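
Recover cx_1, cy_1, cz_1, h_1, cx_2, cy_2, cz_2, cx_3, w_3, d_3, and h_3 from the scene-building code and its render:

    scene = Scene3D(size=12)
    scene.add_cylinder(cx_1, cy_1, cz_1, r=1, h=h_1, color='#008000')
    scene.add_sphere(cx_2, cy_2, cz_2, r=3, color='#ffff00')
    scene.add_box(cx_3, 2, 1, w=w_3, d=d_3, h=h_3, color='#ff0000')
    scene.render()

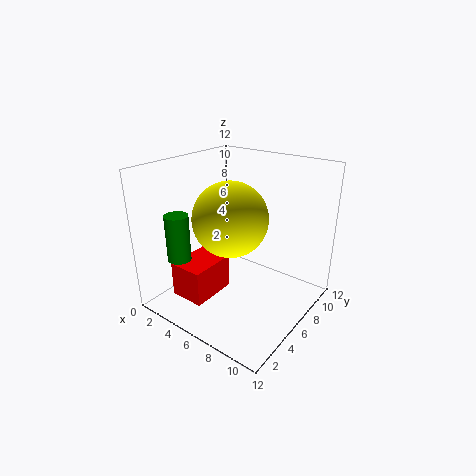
cx_1 = 2
cy_1 = 3
cz_1 = 4
h_1 = 4
cx_2 = 6
cy_2 = 5
cz_2 = 8
cx_3 = 2
w_3 = 3
d_3 = 4
h_3 = 3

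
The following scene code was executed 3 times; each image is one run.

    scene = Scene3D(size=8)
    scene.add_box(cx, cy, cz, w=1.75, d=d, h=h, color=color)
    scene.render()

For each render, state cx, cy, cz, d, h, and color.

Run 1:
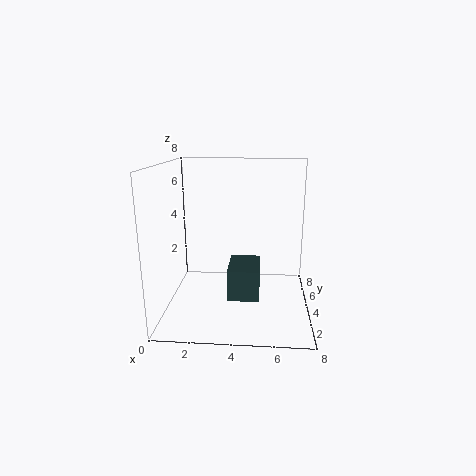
cx = 3.5; cy = 2.75; cz = 0.75; d = 2.5; h = 1.75; color = 'darkslategray'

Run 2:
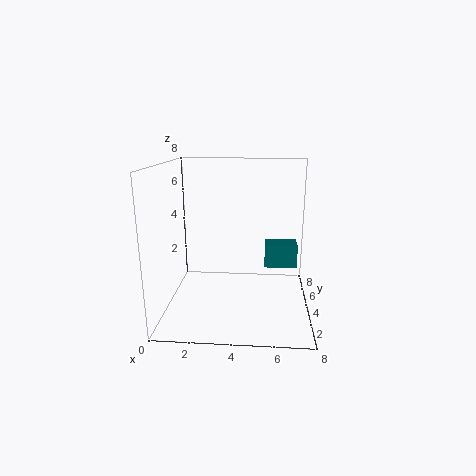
cx = 5.5; cy = 3.5; cz = 2.5; d = 1.25; h = 1.25; color = 'teal'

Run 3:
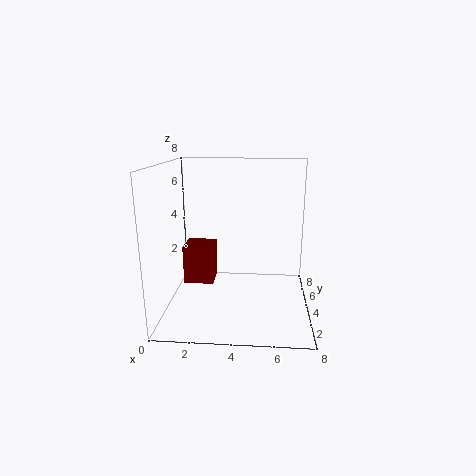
cx = 0.75; cy = 4.25; cz = 1; d = 1.75; h = 2.25; color = 'maroon'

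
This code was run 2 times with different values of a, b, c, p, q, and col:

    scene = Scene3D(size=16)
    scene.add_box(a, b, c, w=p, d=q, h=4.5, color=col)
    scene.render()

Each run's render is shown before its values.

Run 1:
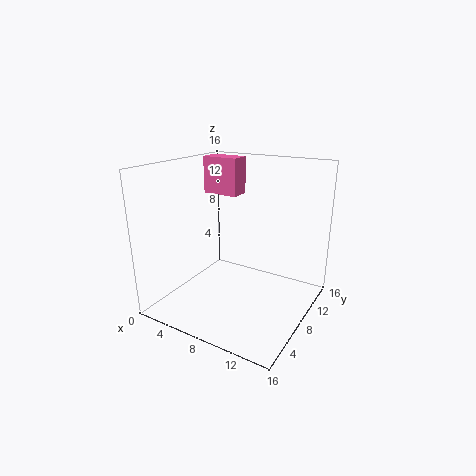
a = 1, b = 11.5, c = 11.5, p = 4.5, q = 2.5, col = 'hotpink'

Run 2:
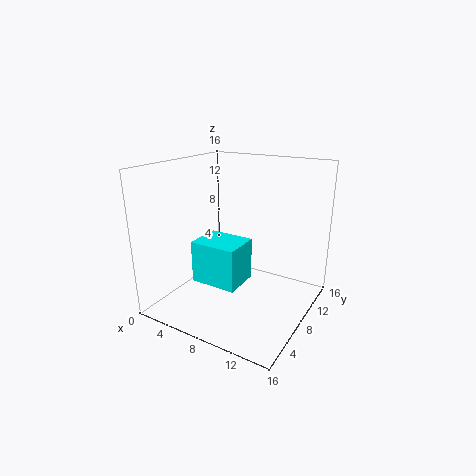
a = 5, b = 3.5, c = 4, p = 5, q = 4, col = 'cyan'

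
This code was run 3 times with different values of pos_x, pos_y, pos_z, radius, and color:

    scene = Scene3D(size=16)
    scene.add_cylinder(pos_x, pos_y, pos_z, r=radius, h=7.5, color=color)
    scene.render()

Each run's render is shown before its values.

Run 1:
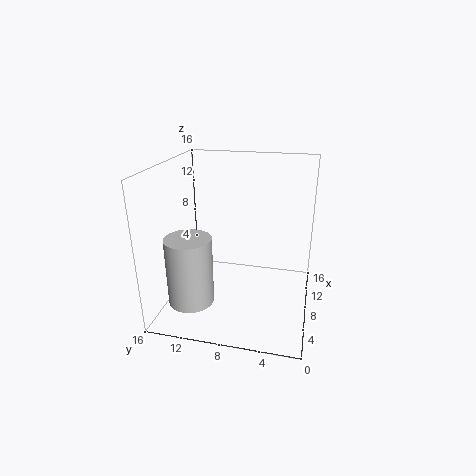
pos_x = 4.5, pos_y = 12.5, pos_z = 1.5, radius = 2.5, color = 'lightgray'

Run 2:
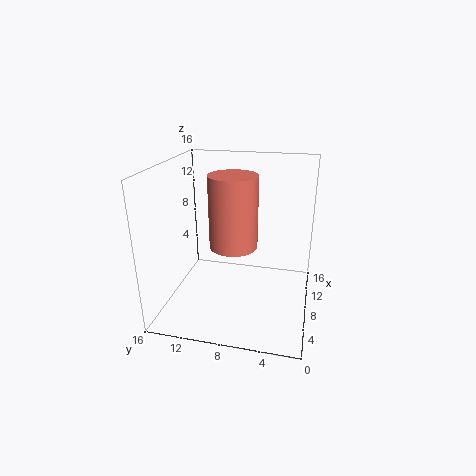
pos_x = 6, pos_y = 8, pos_z = 8, radius = 2.5, color = 'salmon'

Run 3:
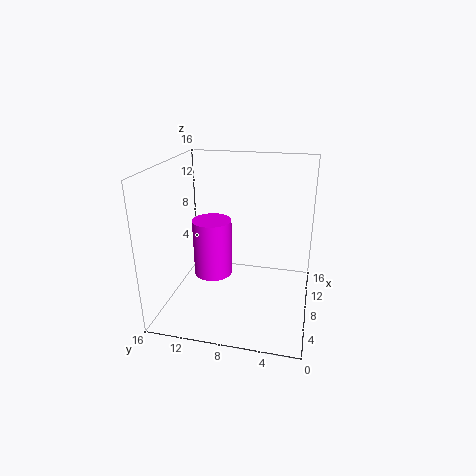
pos_x = 12.5, pos_y = 12.5, pos_z = 0.5, radius = 2.5, color = 'magenta'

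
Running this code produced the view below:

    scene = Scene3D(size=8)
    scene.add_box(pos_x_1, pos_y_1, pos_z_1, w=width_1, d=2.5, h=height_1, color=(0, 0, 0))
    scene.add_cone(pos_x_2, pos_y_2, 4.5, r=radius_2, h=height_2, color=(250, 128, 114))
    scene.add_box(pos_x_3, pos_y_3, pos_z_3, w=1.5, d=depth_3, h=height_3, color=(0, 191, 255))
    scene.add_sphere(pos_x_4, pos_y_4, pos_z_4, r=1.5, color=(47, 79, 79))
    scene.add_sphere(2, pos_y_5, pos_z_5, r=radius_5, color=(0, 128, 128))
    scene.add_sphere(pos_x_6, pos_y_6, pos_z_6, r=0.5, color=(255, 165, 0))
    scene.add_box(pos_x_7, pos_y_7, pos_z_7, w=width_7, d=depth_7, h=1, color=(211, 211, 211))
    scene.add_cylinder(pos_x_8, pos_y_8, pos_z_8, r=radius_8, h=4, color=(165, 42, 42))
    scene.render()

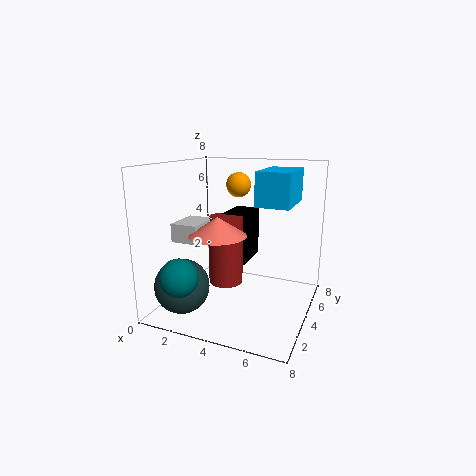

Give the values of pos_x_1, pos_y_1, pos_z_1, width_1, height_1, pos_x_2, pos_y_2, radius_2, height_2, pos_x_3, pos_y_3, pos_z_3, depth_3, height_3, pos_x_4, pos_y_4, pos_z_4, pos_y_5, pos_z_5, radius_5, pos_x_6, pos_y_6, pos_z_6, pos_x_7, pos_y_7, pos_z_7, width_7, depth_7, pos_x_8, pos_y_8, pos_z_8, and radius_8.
pos_x_1 = 2.5; pos_y_1 = 5; pos_z_1 = 2; width_1 = 1.5; height_1 = 3; pos_x_2 = 3.5; pos_y_2 = 2.5; radius_2 = 1.5; height_2 = 1; pos_x_3 = 6; pos_y_3 = 1; pos_z_3 = 6.5; depth_3 = 2.5; height_3 = 1.5; pos_x_4 = 1.5; pos_y_4 = 2; pos_z_4 = 1.5; pos_y_5 = 1; pos_z_5 = 2.5; radius_5 = 1; pos_x_6 = 5.5; pos_y_6 = 0.5; pos_z_6 = 7.5; pos_x_7 = 1; pos_y_7 = 2; pos_z_7 = 4; width_7 = 1.5; depth_7 = 2; pos_x_8 = 3; pos_y_8 = 4.5; pos_z_8 = 1; radius_8 = 1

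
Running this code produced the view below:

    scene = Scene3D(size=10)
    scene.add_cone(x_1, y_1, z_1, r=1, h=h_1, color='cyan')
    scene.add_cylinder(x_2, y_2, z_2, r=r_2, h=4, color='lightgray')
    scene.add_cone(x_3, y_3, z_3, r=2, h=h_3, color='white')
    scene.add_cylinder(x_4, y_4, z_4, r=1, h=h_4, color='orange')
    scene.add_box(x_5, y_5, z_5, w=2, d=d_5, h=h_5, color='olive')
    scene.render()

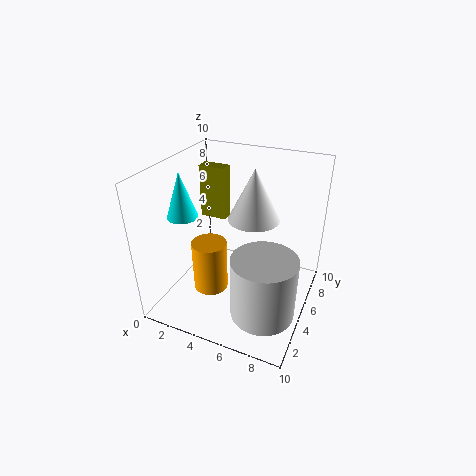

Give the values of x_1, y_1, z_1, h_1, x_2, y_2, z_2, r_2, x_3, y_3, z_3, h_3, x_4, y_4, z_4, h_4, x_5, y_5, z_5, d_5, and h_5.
x_1 = 2, y_1 = 3, z_1 = 7, h_1 = 3, x_2 = 8, y_2 = 2, z_2 = 2, r_2 = 2, x_3 = 5, y_3 = 8, z_3 = 5, h_3 = 4, x_4 = 5, y_4 = 1, z_4 = 4, h_4 = 3, x_5 = 1, y_5 = 7, z_5 = 5, d_5 = 1, h_5 = 4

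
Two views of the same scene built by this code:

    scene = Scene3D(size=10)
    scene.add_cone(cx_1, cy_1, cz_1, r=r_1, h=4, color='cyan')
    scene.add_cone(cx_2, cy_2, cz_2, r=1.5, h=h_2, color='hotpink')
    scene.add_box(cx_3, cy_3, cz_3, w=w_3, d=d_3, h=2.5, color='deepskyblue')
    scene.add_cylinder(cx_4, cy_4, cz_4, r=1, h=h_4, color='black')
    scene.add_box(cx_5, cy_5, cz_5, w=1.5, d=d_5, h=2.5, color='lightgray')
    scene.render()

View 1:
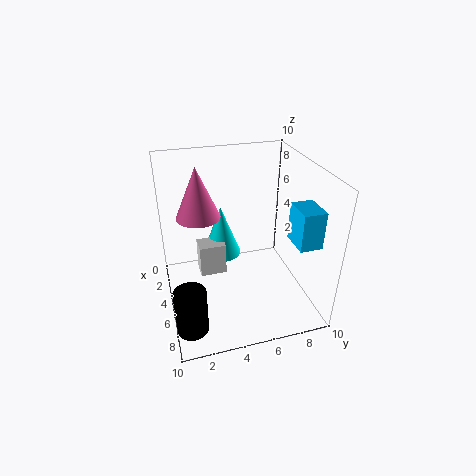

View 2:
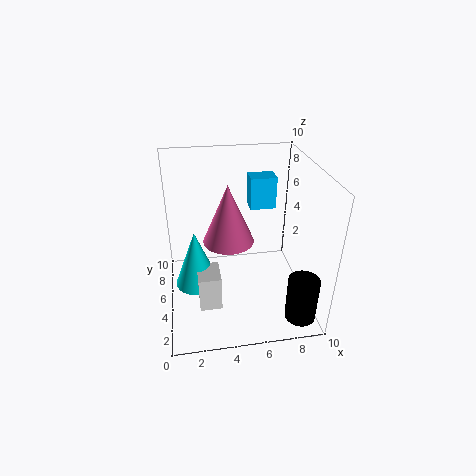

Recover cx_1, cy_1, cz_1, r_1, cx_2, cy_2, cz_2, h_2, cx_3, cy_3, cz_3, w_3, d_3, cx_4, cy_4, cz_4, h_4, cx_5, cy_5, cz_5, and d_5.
cx_1 = 2; cy_1 = 4.5; cz_1 = 2; r_1 = 1.5; cx_2 = 4; cy_2 = 2.5; cz_2 = 6.5; h_2 = 3.5; cx_3 = 6.5; cy_3 = 8; cz_3 = 5.5; w_3 = 2; d_3 = 1.5; cx_4 = 8.5; cy_4 = 1; cz_4 = 1; h_4 = 3; cx_5 = 2; cy_5 = 2.5; cz_5 = 1; d_5 = 2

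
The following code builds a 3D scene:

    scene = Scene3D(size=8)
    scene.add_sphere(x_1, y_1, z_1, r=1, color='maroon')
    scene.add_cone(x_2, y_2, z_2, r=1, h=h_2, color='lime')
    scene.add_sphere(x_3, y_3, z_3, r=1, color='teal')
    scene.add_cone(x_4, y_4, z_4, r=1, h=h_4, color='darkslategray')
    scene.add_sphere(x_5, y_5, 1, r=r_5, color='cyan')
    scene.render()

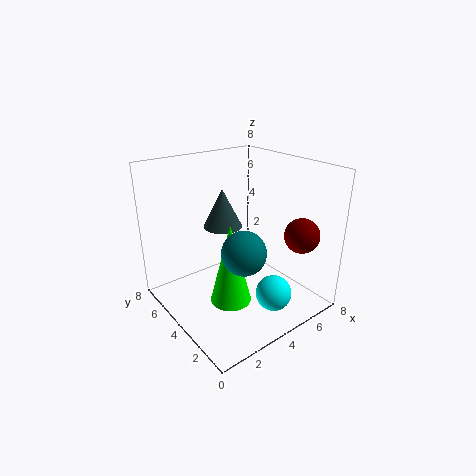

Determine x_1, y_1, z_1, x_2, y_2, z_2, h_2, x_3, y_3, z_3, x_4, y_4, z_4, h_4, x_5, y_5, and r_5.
x_1 = 7
y_1 = 2
z_1 = 4
x_2 = 2
y_2 = 2
z_2 = 2
h_2 = 4
x_3 = 2
y_3 = 1
z_3 = 5
x_4 = 3
y_4 = 4
z_4 = 5
h_4 = 2
x_5 = 5
y_5 = 2
r_5 = 1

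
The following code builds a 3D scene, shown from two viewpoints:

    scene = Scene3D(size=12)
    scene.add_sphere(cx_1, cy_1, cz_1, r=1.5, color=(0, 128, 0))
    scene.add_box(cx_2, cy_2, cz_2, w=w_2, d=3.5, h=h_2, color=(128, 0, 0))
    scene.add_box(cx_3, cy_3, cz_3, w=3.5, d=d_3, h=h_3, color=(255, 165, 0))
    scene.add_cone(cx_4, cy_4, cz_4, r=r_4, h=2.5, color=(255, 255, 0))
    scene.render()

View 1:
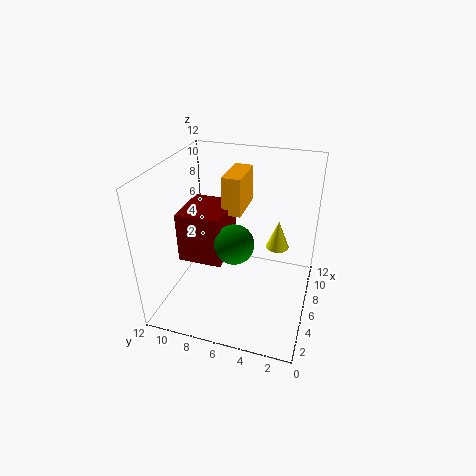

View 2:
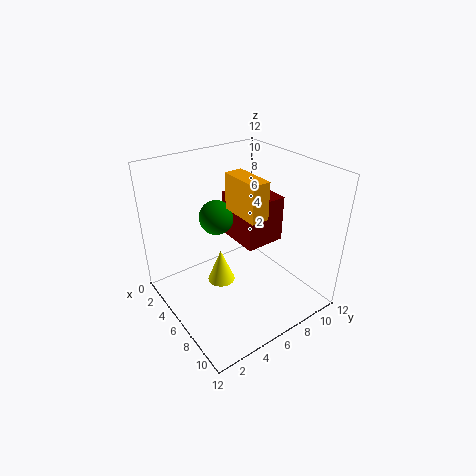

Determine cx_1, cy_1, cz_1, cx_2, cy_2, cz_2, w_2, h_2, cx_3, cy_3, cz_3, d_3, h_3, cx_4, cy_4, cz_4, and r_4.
cx_1 = 3.5, cy_1 = 5.5, cz_1 = 7, cx_2 = 3, cy_2 = 6.5, cz_2 = 5, w_2 = 4, h_2 = 4, cx_3 = 5, cy_3 = 5.5, cz_3 = 8.5, d_3 = 1.5, h_3 = 3, cx_4 = 8, cy_4 = 3, cz_4 = 4.5, r_4 = 1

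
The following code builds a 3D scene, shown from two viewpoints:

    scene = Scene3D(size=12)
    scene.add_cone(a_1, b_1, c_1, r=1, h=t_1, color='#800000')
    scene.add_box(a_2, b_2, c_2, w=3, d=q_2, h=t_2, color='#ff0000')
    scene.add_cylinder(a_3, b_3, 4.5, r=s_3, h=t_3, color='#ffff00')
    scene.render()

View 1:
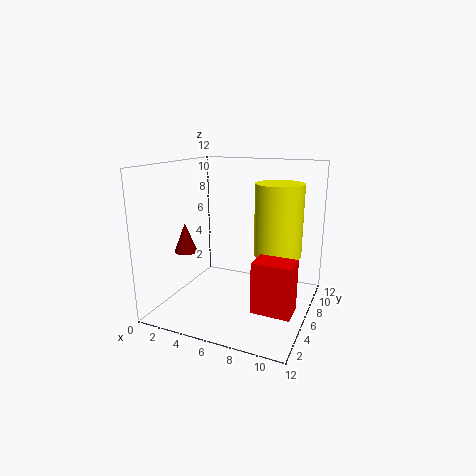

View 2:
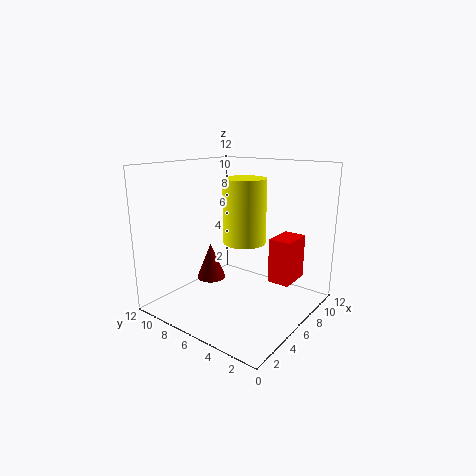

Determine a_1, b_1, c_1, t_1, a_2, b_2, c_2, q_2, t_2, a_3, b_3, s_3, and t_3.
a_1 = 1.5
b_1 = 5
c_1 = 4.5
t_1 = 2.5
a_2 = 8.5
b_2 = 2.5
c_2 = 1.5
q_2 = 2
t_2 = 4
a_3 = 9
b_3 = 7.5
s_3 = 2
t_3 = 6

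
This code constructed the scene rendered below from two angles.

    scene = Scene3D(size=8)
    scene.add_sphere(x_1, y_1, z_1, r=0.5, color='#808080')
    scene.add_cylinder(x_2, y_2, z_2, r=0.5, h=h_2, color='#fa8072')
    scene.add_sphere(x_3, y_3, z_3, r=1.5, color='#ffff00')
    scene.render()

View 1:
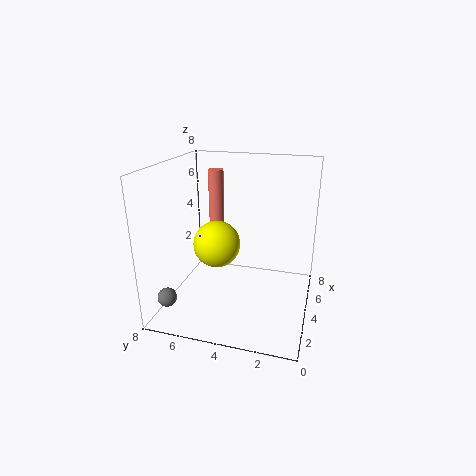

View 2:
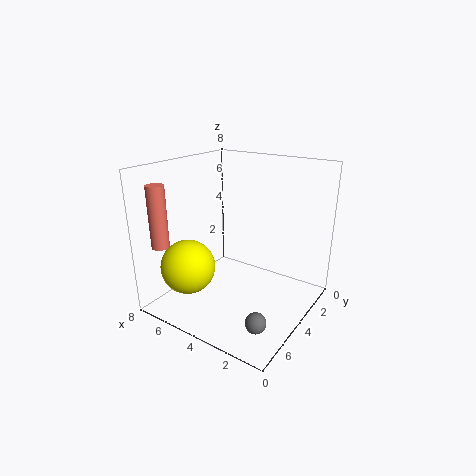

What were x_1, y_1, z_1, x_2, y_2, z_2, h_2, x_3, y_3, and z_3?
x_1 = 1; y_1 = 7; z_1 = 1.5; x_2 = 7.5; y_2 = 6.5; z_2 = 3.5; h_2 = 3.5; x_3 = 6; y_3 = 6; z_3 = 2.5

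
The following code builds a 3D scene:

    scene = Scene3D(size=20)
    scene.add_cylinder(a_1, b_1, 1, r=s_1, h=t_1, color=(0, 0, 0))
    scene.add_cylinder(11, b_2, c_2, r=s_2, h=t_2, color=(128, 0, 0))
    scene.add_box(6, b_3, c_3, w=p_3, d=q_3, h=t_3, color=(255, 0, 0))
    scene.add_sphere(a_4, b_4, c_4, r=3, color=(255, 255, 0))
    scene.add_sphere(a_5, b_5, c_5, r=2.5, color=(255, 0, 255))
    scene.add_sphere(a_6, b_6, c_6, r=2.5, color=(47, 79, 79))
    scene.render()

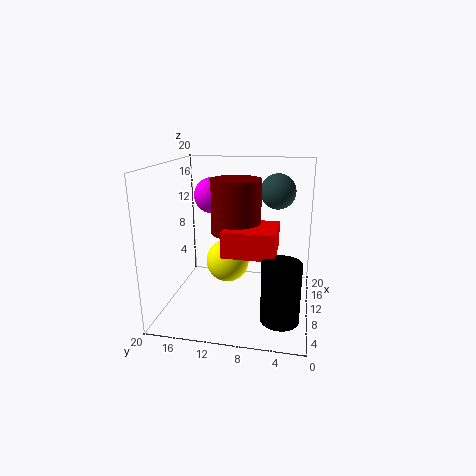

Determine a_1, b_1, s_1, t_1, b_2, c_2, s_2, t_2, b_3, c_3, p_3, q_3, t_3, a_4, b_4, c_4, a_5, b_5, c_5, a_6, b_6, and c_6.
a_1 = 5
b_1 = 3.5
s_1 = 2.5
t_1 = 8
b_2 = 10.5
c_2 = 10.5
s_2 = 3.5
t_2 = 7.5
b_3 = 4.5
c_3 = 8.5
p_3 = 6.5
q_3 = 7
t_3 = 3.5
a_4 = 10
b_4 = 11.5
c_4 = 6.5
a_5 = 11.5
b_5 = 14
c_5 = 15.5
a_6 = 13.5
b_6 = 5
c_6 = 16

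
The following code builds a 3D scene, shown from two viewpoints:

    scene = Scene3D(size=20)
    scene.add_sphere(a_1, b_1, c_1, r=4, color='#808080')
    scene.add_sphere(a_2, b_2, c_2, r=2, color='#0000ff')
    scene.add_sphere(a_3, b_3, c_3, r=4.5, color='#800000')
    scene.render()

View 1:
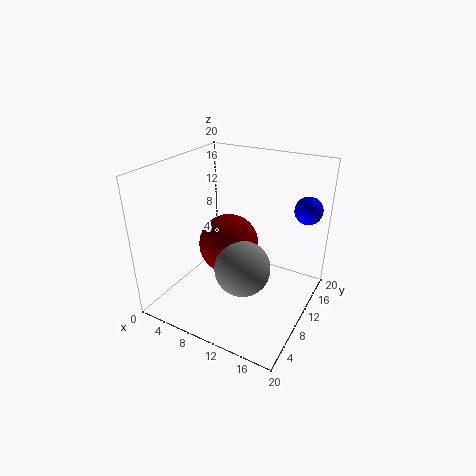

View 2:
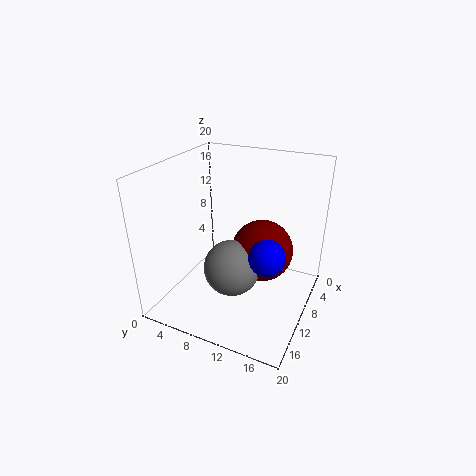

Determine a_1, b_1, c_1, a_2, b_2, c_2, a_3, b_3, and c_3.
a_1 = 11; b_1 = 9.5; c_1 = 5.5; a_2 = 17.5; b_2 = 17; c_2 = 13; a_3 = 7; b_3 = 12.5; c_3 = 7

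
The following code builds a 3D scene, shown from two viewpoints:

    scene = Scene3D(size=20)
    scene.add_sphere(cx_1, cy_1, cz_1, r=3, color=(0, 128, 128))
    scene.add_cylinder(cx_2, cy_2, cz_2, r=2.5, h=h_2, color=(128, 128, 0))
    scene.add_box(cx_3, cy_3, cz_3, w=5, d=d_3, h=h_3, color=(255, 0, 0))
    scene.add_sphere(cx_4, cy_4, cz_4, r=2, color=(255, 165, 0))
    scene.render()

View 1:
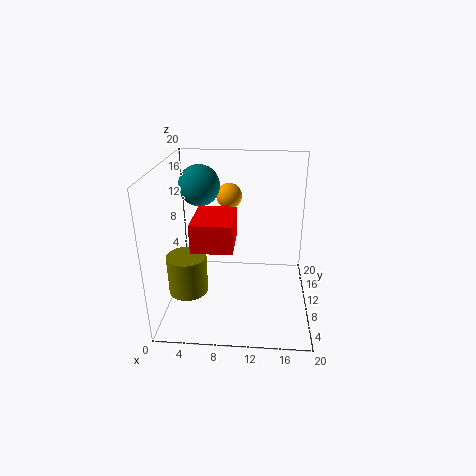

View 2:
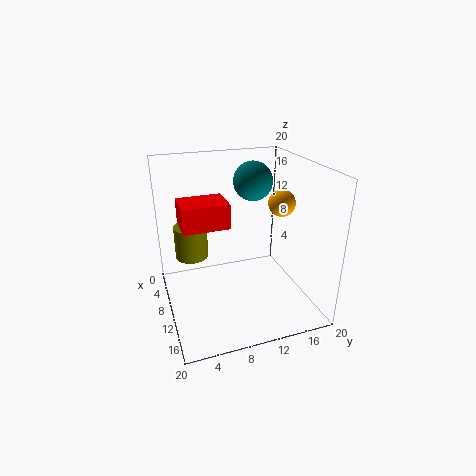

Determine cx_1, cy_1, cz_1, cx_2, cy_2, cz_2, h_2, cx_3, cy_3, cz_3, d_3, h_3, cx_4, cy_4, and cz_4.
cx_1 = 4, cy_1 = 14.5, cz_1 = 16, cx_2 = 4, cy_2 = 4.5, cz_2 = 5, h_2 = 5, cx_3 = 5, cy_3 = 2.5, cz_3 = 11.5, d_3 = 6.5, h_3 = 3.5, cx_4 = 8, cy_4 = 17.5, cz_4 = 13.5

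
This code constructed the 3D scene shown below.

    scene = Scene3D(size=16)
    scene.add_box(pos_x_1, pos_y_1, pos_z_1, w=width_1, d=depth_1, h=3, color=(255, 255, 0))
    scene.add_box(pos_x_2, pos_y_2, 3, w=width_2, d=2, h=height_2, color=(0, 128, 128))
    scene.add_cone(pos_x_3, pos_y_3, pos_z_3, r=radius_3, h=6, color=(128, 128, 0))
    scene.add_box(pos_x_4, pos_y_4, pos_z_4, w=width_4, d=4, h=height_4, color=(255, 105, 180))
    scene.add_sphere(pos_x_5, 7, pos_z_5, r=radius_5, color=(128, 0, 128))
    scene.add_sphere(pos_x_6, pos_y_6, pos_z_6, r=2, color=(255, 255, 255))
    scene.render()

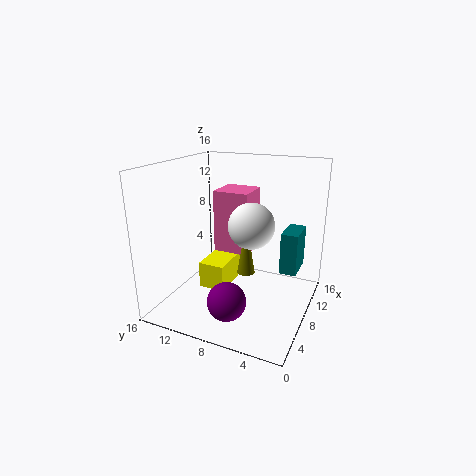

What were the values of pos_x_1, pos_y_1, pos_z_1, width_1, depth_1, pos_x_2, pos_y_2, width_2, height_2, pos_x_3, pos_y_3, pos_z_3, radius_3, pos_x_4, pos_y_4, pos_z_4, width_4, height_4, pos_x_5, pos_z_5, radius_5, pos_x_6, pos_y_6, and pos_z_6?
pos_x_1 = 6, pos_y_1 = 9, pos_z_1 = 2, width_1 = 5, depth_1 = 3, pos_x_2 = 11, pos_y_2 = 2, width_2 = 4, height_2 = 5, pos_x_3 = 8, pos_y_3 = 7, pos_z_3 = 4, radius_3 = 1, pos_x_4 = 8, pos_y_4 = 7, pos_z_4 = 6, width_4 = 4, height_4 = 7, pos_x_5 = 3, pos_z_5 = 3, radius_5 = 2, pos_x_6 = 2, pos_y_6 = 4, pos_z_6 = 12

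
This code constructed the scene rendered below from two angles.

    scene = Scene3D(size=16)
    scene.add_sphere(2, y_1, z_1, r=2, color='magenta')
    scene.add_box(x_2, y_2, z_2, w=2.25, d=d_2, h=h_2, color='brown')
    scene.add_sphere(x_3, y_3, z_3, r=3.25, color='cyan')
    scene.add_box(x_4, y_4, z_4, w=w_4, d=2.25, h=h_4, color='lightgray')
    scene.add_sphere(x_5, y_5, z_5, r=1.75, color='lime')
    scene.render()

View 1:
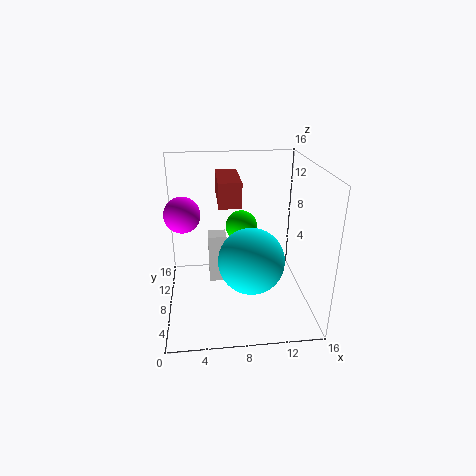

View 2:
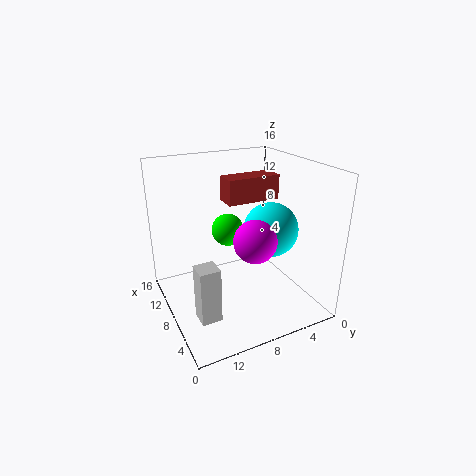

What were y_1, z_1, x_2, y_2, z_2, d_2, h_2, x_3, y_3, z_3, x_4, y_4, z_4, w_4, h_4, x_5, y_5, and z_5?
y_1 = 9.25, z_1 = 10.5, x_2 = 5.75, y_2 = 4.5, z_2 = 12.75, d_2 = 5.5, h_2 = 2.5, x_3 = 8.75, y_3 = 3.25, z_3 = 7.75, x_4 = 4.75, y_4 = 11.5, z_4 = 0.25, w_4 = 2.25, h_4 = 6.25, x_5 = 8.5, y_5 = 9, z_5 = 9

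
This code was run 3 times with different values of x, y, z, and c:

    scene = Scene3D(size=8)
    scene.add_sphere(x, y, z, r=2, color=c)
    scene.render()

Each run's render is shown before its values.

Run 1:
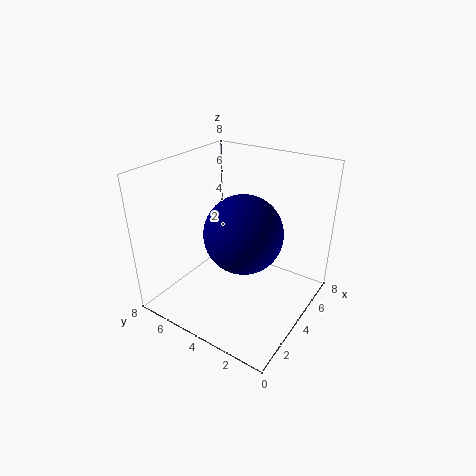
x = 3
y = 3
z = 5
c = 'navy'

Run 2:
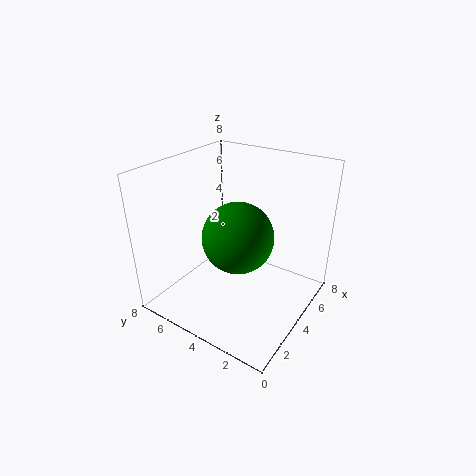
x = 4
y = 4
z = 4
c = 'green'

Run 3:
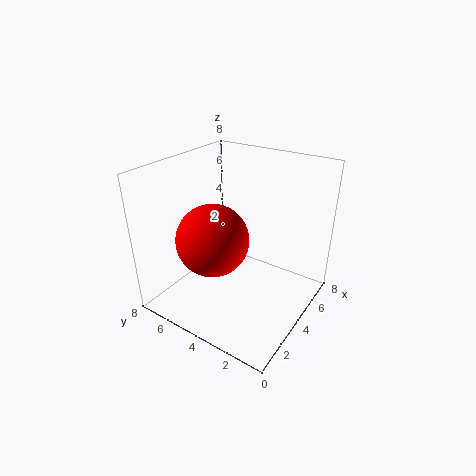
x = 3
y = 5
z = 4
c = 'red'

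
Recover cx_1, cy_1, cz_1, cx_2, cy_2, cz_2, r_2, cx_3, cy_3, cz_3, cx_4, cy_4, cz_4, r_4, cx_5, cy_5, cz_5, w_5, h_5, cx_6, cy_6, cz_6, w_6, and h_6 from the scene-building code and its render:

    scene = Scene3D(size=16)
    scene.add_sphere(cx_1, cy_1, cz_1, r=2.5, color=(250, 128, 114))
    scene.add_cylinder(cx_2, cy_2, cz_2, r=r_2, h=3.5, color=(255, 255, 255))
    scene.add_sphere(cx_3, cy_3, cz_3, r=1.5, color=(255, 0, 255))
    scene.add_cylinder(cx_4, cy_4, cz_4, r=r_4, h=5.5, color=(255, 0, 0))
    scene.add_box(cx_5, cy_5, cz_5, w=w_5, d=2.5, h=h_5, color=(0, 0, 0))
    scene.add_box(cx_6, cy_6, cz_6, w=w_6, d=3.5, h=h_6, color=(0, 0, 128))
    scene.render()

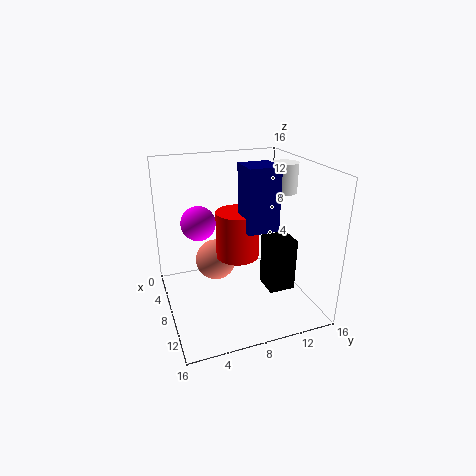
cx_1 = 4, cy_1 = 6.5, cz_1 = 3.5, cx_2 = 6, cy_2 = 14.5, cz_2 = 12, r_2 = 1.5, cx_3 = 13, cy_3 = 2.5, cz_3 = 12.5, cx_4 = 6.5, cy_4 = 8.5, cz_4 = 5, r_4 = 2.5, cx_5 = 13, cy_5 = 8.5, cz_5 = 5.5, w_5 = 2.5, h_5 = 5, cx_6 = 6.5, cy_6 = 8.5, cz_6 = 9, w_6 = 3.5, h_6 = 7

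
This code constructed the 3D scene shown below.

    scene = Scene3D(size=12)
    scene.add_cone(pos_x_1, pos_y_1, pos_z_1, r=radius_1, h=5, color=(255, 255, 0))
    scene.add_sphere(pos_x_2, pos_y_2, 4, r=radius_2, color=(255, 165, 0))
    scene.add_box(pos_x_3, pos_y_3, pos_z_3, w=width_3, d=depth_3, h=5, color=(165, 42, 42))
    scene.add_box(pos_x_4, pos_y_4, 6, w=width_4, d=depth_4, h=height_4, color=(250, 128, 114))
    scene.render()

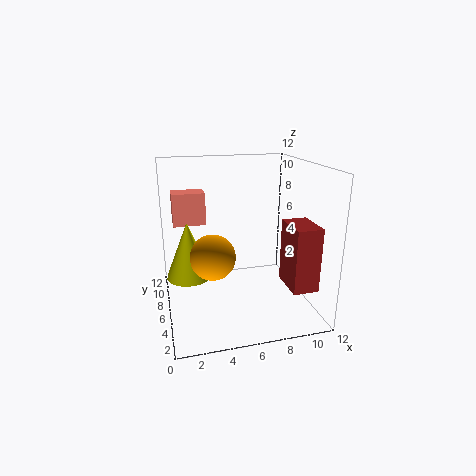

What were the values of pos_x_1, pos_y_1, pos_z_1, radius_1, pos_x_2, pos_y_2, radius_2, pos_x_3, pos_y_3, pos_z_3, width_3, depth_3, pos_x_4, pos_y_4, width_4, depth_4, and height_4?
pos_x_1 = 2; pos_y_1 = 8; pos_z_1 = 2; radius_1 = 2; pos_x_2 = 4; pos_y_2 = 7; radius_2 = 2; pos_x_3 = 9; pos_y_3 = 1; pos_z_3 = 3; width_3 = 2; depth_3 = 3; pos_x_4 = 1; pos_y_4 = 10; width_4 = 3; depth_4 = 2; height_4 = 3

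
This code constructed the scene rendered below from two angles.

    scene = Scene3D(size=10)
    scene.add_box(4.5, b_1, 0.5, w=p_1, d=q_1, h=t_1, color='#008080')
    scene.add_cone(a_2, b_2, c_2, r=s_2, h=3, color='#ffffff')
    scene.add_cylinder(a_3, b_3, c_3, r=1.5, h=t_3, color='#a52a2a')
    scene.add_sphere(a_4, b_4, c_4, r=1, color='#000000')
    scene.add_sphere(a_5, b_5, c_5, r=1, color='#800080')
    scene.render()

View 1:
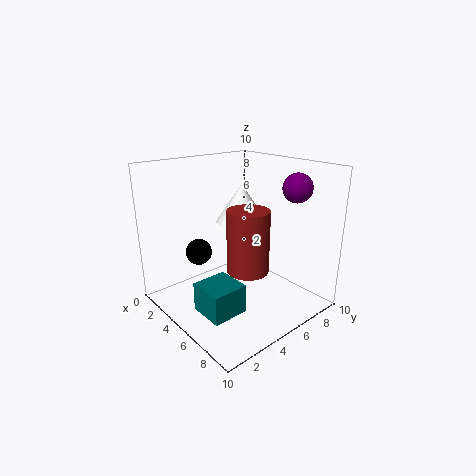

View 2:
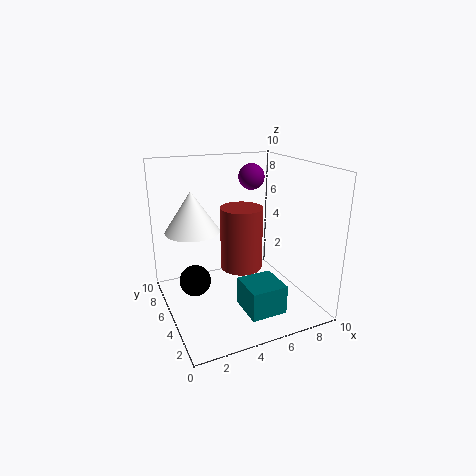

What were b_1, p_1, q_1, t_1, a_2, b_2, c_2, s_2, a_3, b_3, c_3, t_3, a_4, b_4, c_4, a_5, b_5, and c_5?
b_1 = 1.5, p_1 = 2.5, q_1 = 2.5, t_1 = 2, a_2 = 2.5, b_2 = 7.5, c_2 = 5, s_2 = 2, a_3 = 5.5, b_3 = 5.5, c_3 = 2.5, t_3 = 4.5, a_4 = 1.5, b_4 = 4, c_4 = 3, a_5 = 7.5, b_5 = 8, c_5 = 8.5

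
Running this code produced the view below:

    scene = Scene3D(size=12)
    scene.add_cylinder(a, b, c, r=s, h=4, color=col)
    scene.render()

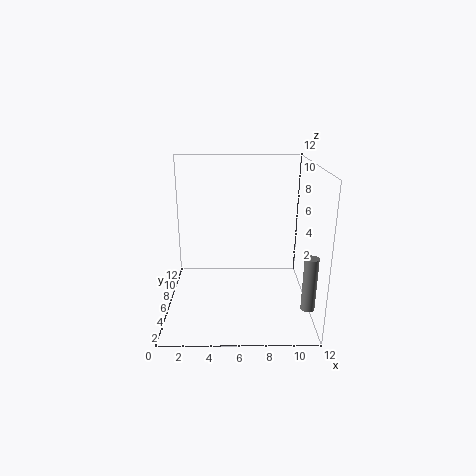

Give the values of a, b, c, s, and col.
a = 11; b = 1; c = 2.5; s = 0.5; col = 'gray'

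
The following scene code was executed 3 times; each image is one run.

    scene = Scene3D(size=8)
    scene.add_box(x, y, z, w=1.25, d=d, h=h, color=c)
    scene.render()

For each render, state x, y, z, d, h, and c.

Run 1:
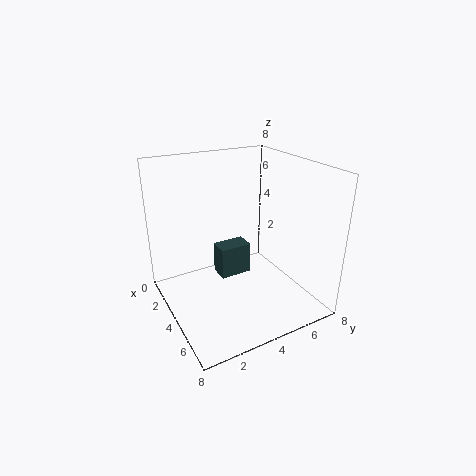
x = 1.25, y = 3.75, z = 0.5, d = 2, h = 2, c = 'darkslategray'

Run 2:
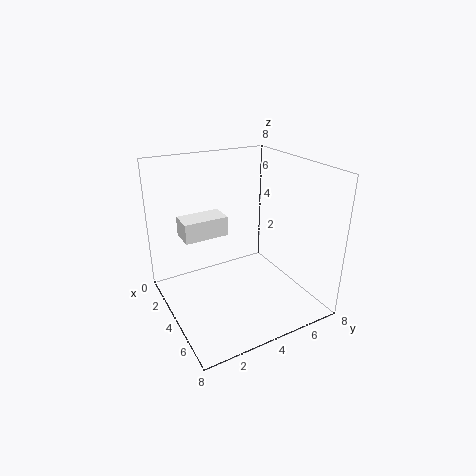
x = 3.5, y = 0.75, z = 4.75, d = 2.25, h = 1, c = 'white'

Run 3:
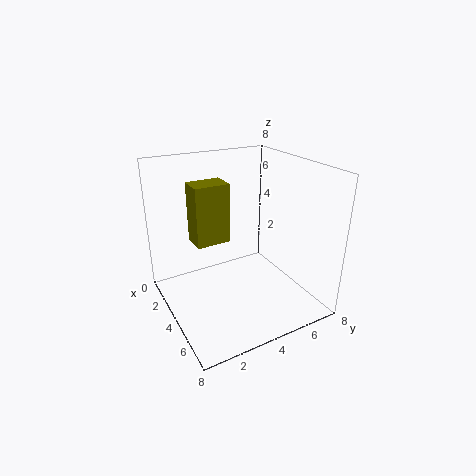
x = 3.75, y = 1.25, z = 4.5, d = 1.75, h = 3, c = 'olive'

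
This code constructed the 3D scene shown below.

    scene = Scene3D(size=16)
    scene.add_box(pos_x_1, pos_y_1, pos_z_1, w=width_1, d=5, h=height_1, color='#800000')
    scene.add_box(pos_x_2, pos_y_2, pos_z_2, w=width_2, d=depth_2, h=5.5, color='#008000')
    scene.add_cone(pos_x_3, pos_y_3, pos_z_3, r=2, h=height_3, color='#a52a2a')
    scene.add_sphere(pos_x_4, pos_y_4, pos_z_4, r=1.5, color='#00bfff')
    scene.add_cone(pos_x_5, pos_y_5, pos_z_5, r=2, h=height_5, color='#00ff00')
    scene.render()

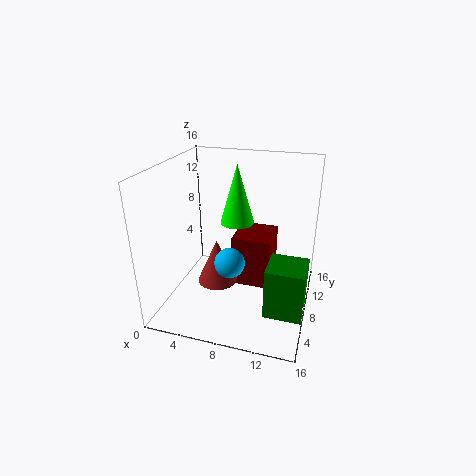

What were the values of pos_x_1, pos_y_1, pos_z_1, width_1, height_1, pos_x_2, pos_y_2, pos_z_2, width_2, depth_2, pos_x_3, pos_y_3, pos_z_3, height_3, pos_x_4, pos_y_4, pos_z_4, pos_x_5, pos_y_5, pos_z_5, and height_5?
pos_x_1 = 7; pos_y_1 = 8.5; pos_z_1 = 1.5; width_1 = 4.5; height_1 = 6; pos_x_2 = 12; pos_y_2 = 3.5; pos_z_2 = 1.5; width_2 = 4; depth_2 = 4; pos_x_3 = 7; pos_y_3 = 4; pos_z_3 = 5; height_3 = 4.5; pos_x_4 = 8.5; pos_y_4 = 3.5; pos_z_4 = 7.5; pos_x_5 = 7; pos_y_5 = 11; pos_z_5 = 8.5; height_5 = 7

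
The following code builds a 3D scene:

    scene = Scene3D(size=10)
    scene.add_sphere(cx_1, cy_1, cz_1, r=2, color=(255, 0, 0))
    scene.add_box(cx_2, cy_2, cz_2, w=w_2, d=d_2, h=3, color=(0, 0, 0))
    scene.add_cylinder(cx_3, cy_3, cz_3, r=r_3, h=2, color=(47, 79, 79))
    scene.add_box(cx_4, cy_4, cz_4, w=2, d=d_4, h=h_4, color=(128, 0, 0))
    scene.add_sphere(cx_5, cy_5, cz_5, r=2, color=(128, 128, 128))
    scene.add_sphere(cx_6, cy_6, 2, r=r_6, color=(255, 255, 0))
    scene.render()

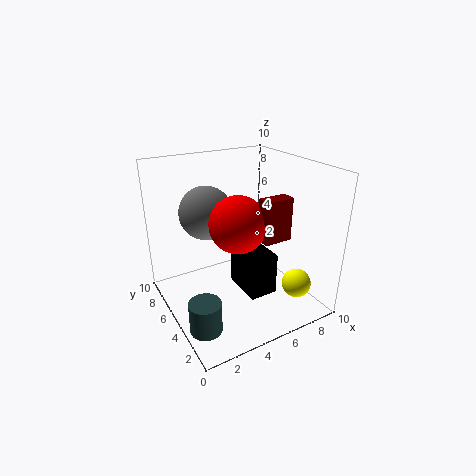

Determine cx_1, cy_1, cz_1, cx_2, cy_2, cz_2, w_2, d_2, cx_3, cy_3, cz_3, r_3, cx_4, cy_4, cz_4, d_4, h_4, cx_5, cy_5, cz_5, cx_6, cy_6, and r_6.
cx_1 = 5
cy_1 = 5
cz_1 = 6
cx_2 = 5
cy_2 = 3
cz_2 = 1
w_2 = 2
d_2 = 3
cx_3 = 1
cy_3 = 2
cz_3 = 1
r_3 = 1
cx_4 = 6
cy_4 = 3
cz_4 = 5
d_4 = 1
h_4 = 3
cx_5 = 4
cy_5 = 8
cz_5 = 6
cx_6 = 8
cy_6 = 2
r_6 = 1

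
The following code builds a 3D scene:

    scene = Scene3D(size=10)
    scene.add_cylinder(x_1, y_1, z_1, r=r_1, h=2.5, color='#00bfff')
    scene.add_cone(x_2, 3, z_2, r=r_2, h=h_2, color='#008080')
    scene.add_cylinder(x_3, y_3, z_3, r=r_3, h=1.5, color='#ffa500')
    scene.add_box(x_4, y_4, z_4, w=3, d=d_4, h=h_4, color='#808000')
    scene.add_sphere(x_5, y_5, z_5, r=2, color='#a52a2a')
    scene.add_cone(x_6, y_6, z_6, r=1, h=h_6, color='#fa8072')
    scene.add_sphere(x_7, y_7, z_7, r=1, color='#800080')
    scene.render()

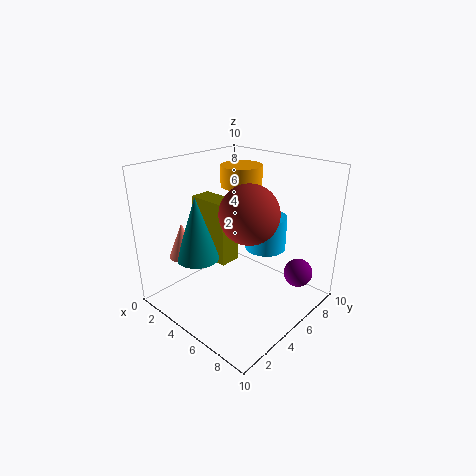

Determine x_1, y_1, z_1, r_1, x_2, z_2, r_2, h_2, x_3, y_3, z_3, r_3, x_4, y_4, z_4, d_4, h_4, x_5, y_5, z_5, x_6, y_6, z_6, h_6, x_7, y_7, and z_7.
x_1 = 5.5
y_1 = 7.5
z_1 = 3.5
r_1 = 1.5
x_2 = 3
z_2 = 3.5
r_2 = 1.5
h_2 = 4.5
x_3 = 3.5
y_3 = 7
z_3 = 8
r_3 = 1.5
x_4 = 1.5
y_4 = 4
z_4 = 3
d_4 = 1.5
h_4 = 4.5
x_5 = 6
y_5 = 5
z_5 = 7
x_6 = 2
y_6 = 2.5
z_6 = 3.5
h_6 = 2.5
x_7 = 8.5
y_7 = 7.5
z_7 = 2.5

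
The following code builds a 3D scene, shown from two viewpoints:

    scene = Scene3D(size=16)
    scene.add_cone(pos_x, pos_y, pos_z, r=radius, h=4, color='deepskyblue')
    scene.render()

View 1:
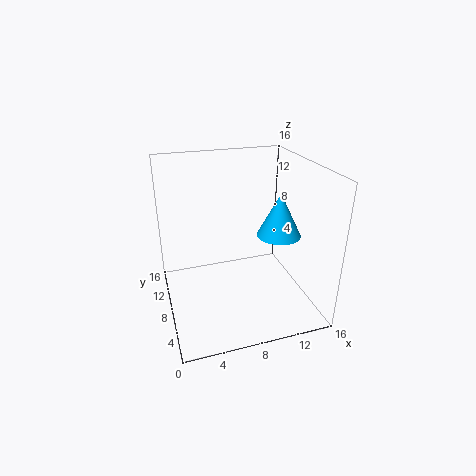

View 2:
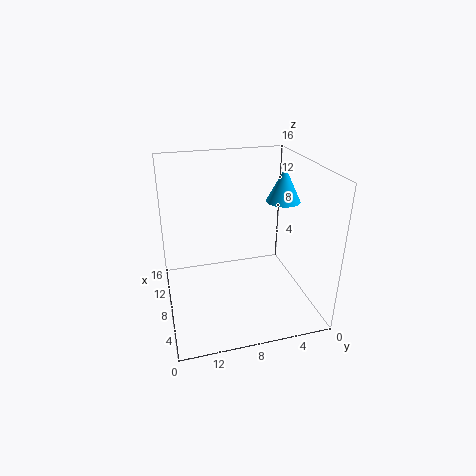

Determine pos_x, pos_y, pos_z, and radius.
pos_x = 10; pos_y = 2; pos_z = 11; radius = 2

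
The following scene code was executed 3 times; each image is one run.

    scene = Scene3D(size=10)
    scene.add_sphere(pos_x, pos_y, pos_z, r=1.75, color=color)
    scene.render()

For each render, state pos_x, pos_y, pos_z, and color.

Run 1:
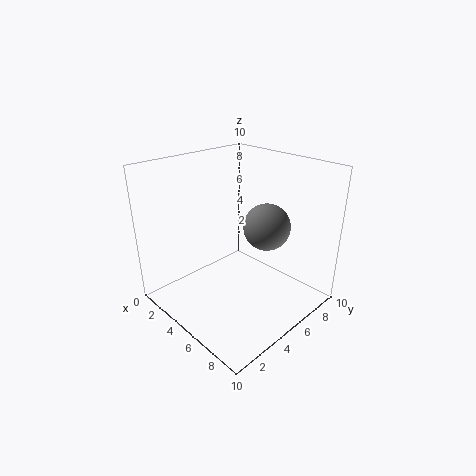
pos_x = 5.25
pos_y = 7.75
pos_z = 5
color = 'gray'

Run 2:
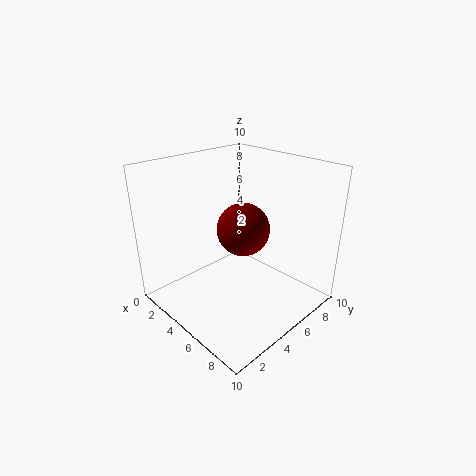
pos_x = 5.75
pos_y = 4.75
pos_z = 6
color = 'maroon'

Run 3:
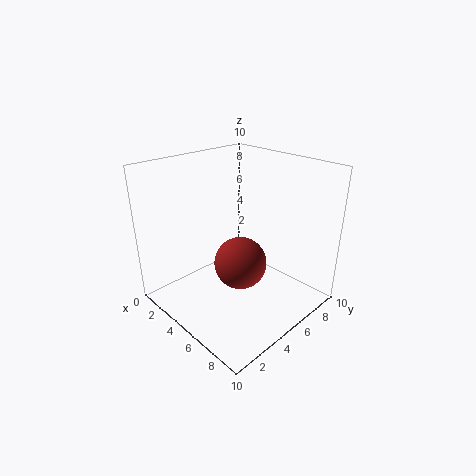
pos_x = 6
pos_y = 4.25
pos_z = 3.75
color = 'brown'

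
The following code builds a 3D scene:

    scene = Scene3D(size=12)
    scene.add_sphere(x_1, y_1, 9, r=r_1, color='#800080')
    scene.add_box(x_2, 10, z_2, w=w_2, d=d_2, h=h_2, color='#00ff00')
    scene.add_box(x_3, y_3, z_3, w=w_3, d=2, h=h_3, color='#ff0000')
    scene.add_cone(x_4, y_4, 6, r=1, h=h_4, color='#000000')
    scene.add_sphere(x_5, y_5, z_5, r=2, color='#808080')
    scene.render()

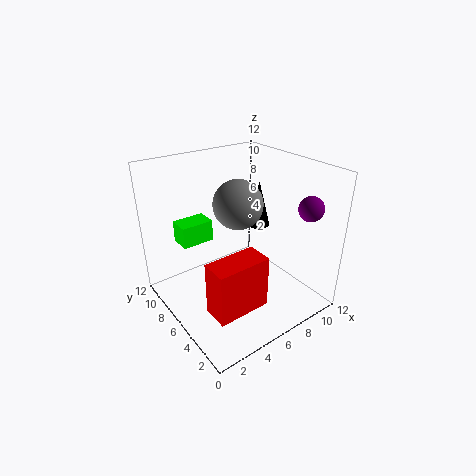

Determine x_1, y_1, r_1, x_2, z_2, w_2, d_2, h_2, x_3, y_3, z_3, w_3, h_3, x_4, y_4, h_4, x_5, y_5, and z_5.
x_1 = 10, y_1 = 2, r_1 = 1, x_2 = 3, z_2 = 4, w_2 = 3, d_2 = 2, h_2 = 2, x_3 = 1, y_3 = 1, z_3 = 3, w_3 = 4, h_3 = 4, x_4 = 9, y_4 = 7, h_4 = 4, x_5 = 6, y_5 = 6, z_5 = 9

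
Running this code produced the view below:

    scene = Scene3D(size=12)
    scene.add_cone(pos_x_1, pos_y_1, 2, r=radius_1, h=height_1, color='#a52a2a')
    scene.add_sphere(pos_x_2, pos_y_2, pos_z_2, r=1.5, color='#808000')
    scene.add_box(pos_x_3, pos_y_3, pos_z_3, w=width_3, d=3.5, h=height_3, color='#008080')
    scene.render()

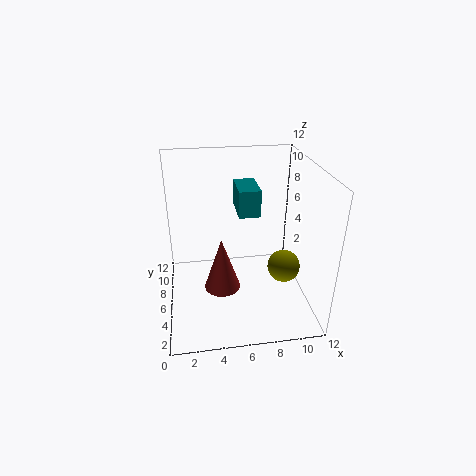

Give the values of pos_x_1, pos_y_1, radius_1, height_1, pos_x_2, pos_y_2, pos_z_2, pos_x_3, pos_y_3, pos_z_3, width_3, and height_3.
pos_x_1 = 4.5
pos_y_1 = 5
radius_1 = 1.5
height_1 = 4.5
pos_x_2 = 10.5
pos_y_2 = 7
pos_z_2 = 2
pos_x_3 = 6.5
pos_y_3 = 8.5
pos_z_3 = 6.5
width_3 = 2
height_3 = 2.5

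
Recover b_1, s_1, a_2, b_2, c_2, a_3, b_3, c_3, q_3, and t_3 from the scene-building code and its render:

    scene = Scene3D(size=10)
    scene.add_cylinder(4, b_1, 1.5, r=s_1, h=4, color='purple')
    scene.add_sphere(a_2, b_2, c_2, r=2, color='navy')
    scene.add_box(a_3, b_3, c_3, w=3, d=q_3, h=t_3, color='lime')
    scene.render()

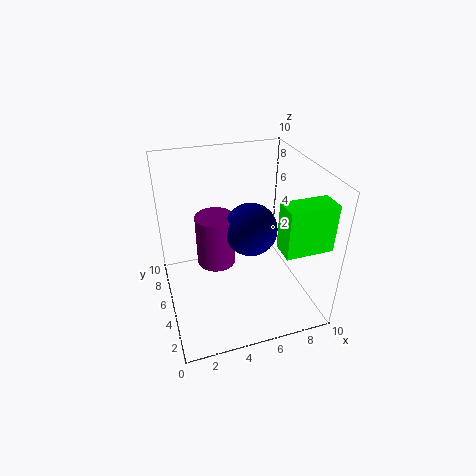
b_1 = 7.5, s_1 = 1.5, a_2 = 6.5, b_2 = 6.5, c_2 = 4.5, a_3 = 6.5, b_3 = 0.5, c_3 = 6, q_3 = 1.5, t_3 = 3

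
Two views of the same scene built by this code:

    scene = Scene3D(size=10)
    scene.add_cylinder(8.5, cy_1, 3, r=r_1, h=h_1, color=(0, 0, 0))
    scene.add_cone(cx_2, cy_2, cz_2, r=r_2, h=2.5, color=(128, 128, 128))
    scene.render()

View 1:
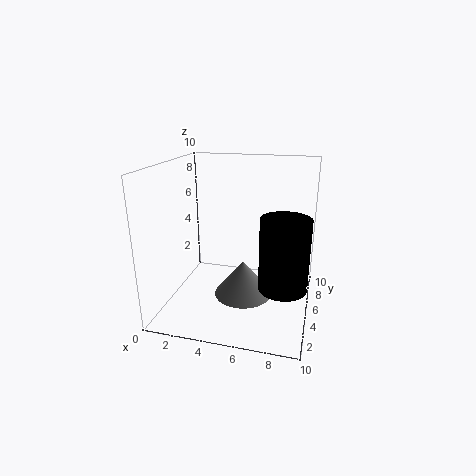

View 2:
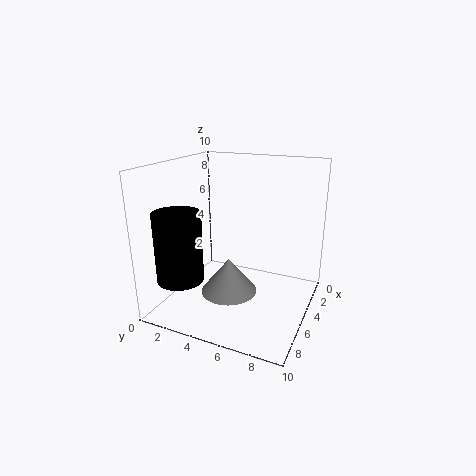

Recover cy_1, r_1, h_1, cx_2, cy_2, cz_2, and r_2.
cy_1 = 2.5; r_1 = 1.5; h_1 = 4.5; cx_2 = 5.5; cy_2 = 4.5; cz_2 = 1; r_2 = 2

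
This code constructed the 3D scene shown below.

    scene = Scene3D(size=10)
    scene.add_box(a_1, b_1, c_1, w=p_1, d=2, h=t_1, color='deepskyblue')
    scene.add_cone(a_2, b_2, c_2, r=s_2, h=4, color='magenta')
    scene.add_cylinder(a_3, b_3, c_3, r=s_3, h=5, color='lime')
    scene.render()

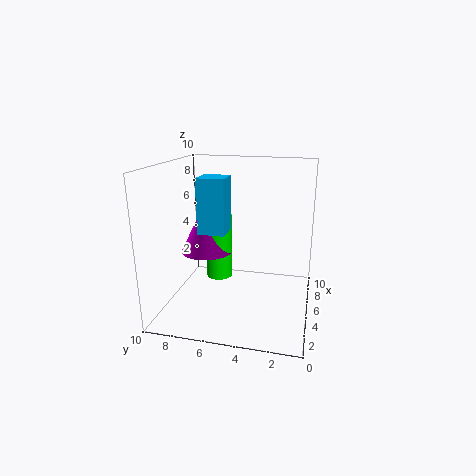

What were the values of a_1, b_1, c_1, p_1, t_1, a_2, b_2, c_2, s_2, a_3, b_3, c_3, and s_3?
a_1 = 5; b_1 = 6; c_1 = 5; p_1 = 2; t_1 = 4; a_2 = 7; b_2 = 8; c_2 = 3; s_2 = 2; a_3 = 7; b_3 = 7; c_3 = 1; s_3 = 1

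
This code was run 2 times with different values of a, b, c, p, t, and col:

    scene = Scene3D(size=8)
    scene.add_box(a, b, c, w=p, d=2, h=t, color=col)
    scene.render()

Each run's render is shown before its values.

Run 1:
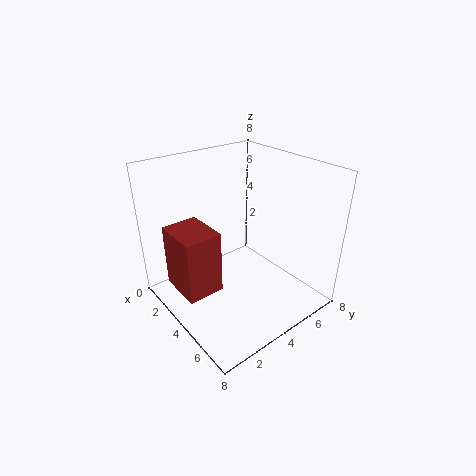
a = 2; b = 0.5; c = 1.5; p = 2.5; t = 3.5; col = 'brown'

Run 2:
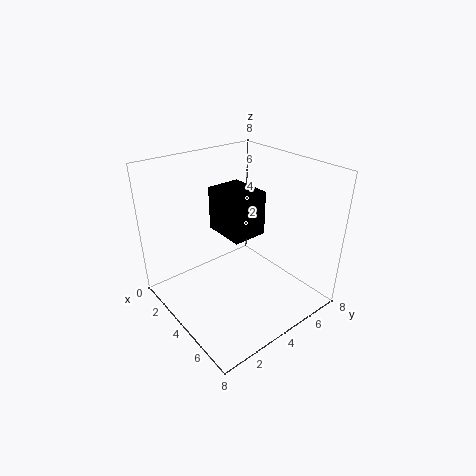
a = 2; b = 3.5; c = 4; p = 2.5; t = 2.5; col = 'black'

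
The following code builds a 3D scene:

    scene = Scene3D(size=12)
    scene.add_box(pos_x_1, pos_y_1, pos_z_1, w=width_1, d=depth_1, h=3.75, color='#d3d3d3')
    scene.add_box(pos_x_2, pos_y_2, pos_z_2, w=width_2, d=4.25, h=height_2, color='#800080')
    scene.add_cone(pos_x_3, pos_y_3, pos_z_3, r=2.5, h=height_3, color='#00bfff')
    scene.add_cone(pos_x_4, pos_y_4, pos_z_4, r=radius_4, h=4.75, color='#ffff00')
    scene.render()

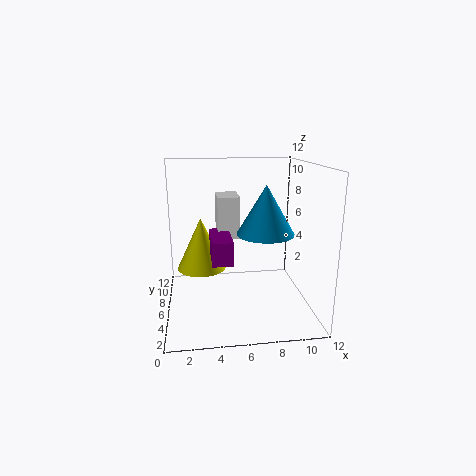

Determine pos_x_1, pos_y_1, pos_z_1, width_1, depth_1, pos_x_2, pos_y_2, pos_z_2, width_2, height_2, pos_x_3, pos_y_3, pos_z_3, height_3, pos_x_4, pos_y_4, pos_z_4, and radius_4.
pos_x_1 = 4.5; pos_y_1 = 8; pos_z_1 = 5.25; width_1 = 2; depth_1 = 3; pos_x_2 = 3.75; pos_y_2 = 4.75; pos_z_2 = 4; width_2 = 1.75; height_2 = 2; pos_x_3 = 8.5; pos_y_3 = 6.75; pos_z_3 = 6; height_3 = 4.25; pos_x_4 = 3; pos_y_4 = 9; pos_z_4 = 2.25; radius_4 = 2.25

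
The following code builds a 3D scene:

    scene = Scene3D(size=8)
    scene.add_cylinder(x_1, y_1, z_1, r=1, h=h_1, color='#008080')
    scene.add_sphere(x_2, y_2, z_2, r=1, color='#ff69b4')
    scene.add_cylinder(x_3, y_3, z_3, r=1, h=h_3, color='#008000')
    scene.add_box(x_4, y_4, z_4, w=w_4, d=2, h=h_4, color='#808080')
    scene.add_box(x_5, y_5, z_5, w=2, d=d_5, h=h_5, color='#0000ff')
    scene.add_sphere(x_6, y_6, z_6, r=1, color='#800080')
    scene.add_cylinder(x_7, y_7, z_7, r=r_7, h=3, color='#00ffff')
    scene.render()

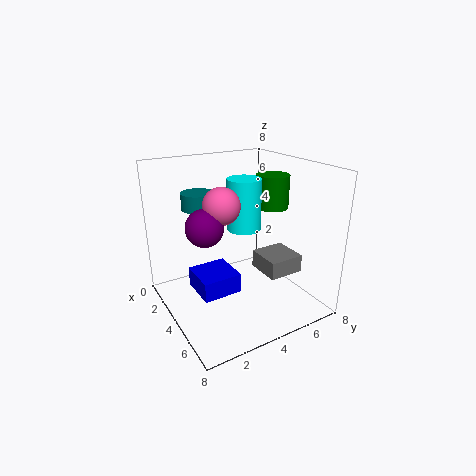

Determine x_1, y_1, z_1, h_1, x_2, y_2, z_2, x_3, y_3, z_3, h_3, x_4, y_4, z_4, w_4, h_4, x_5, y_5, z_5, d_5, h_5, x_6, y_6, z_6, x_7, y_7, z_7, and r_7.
x_1 = 1
y_1 = 3
z_1 = 5
h_1 = 1
x_2 = 4
y_2 = 3
z_2 = 6
x_3 = 3
y_3 = 7
z_3 = 5
h_3 = 2
x_4 = 4
y_4 = 5
z_4 = 2
w_4 = 2
h_4 = 1
x_5 = 4
y_5 = 1
z_5 = 2
d_5 = 2
h_5 = 1
x_6 = 4
y_6 = 2
z_6 = 5
x_7 = 3
y_7 = 5
z_7 = 4
r_7 = 1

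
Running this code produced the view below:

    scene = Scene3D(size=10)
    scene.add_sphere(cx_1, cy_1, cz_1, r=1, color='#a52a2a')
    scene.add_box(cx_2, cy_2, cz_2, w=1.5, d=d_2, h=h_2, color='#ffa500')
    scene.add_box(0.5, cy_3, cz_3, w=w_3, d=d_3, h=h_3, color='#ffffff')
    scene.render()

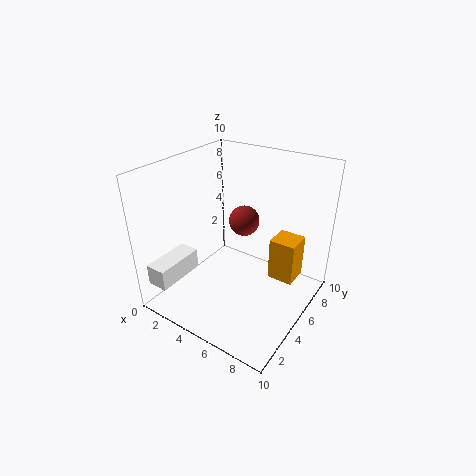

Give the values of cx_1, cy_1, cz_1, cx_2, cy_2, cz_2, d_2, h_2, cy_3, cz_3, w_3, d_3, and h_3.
cx_1 = 5.5, cy_1 = 5, cz_1 = 6.5, cx_2 = 8.5, cy_2 = 3, cz_2 = 4.5, d_2 = 1.5, h_2 = 2.5, cy_3 = 0.5, cz_3 = 2, w_3 = 1.5, d_3 = 3.5, h_3 = 1.5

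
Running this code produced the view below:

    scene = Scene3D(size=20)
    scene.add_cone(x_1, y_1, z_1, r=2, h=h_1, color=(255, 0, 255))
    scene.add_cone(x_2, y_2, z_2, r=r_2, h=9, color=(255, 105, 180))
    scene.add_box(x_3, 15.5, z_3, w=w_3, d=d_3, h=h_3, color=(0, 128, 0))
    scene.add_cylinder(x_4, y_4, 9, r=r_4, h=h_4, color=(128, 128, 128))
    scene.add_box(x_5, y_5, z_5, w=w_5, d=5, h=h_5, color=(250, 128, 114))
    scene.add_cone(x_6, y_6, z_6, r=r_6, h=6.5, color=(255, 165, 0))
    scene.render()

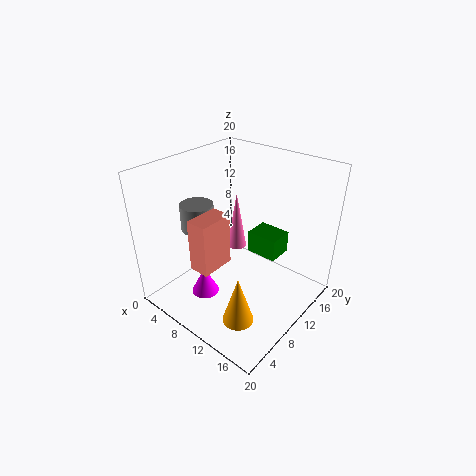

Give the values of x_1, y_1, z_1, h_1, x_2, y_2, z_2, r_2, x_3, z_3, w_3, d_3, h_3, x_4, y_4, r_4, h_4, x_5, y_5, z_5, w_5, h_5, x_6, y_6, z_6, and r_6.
x_1 = 6.5
y_1 = 6.5
z_1 = 1
h_1 = 4
x_2 = 6
y_2 = 14.5
z_2 = 5
r_2 = 1.5
x_3 = 7.5
z_3 = 4
w_3 = 5
d_3 = 4
h_3 = 3.5
x_4 = 2.5
y_4 = 9.5
r_4 = 2.5
h_4 = 4
x_5 = 6
y_5 = 4.5
z_5 = 6
w_5 = 3
h_5 = 7.5
x_6 = 15
y_6 = 4
z_6 = 2.5
r_6 = 2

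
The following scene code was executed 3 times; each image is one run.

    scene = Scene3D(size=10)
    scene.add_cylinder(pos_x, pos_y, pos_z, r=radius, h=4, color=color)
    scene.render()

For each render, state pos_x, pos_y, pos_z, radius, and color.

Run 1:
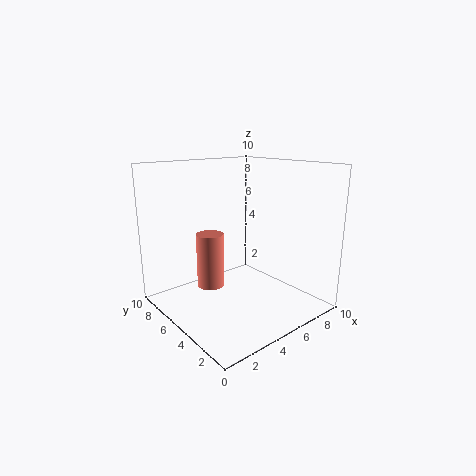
pos_x = 4
pos_y = 7
pos_z = 1
radius = 1
color = 'salmon'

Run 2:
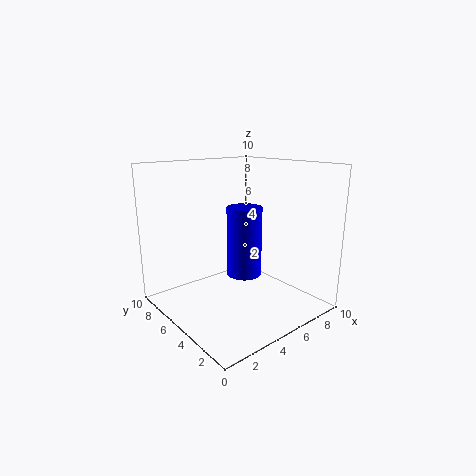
pos_x = 3
pos_y = 2
pos_z = 4
radius = 1
color = 'blue'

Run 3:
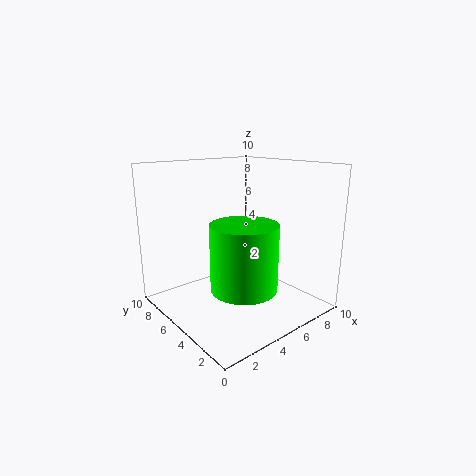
pos_x = 3
pos_y = 2
pos_z = 3
radius = 2
color = 'lime'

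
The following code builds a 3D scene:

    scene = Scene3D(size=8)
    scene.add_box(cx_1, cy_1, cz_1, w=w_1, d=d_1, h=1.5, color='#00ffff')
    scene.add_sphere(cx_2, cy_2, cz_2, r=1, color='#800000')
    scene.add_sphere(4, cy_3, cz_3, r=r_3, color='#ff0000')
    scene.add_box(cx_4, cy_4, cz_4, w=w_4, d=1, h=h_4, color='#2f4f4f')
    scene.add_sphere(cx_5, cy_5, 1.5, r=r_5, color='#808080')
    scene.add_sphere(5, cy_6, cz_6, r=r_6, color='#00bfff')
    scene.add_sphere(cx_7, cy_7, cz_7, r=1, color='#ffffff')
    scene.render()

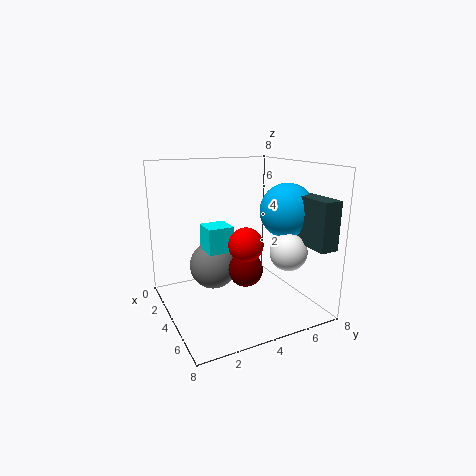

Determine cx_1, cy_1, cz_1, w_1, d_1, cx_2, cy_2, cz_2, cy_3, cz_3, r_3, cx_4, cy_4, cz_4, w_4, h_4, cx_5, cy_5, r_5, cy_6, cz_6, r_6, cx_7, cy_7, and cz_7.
cx_1 = 2
cy_1 = 2.5
cz_1 = 3
w_1 = 1.5
d_1 = 1.5
cx_2 = 4
cy_2 = 4.5
cz_2 = 2
cy_3 = 4.5
cz_3 = 3.5
r_3 = 1
cx_4 = 5.5
cy_4 = 6.5
cz_4 = 4
w_4 = 2.5
h_4 = 2.5
cx_5 = 1.5
cy_5 = 3.5
r_5 = 1.5
cy_6 = 6.5
cz_6 = 5.5
r_6 = 1.5
cx_7 = 6
cy_7 = 6
cz_7 = 3.5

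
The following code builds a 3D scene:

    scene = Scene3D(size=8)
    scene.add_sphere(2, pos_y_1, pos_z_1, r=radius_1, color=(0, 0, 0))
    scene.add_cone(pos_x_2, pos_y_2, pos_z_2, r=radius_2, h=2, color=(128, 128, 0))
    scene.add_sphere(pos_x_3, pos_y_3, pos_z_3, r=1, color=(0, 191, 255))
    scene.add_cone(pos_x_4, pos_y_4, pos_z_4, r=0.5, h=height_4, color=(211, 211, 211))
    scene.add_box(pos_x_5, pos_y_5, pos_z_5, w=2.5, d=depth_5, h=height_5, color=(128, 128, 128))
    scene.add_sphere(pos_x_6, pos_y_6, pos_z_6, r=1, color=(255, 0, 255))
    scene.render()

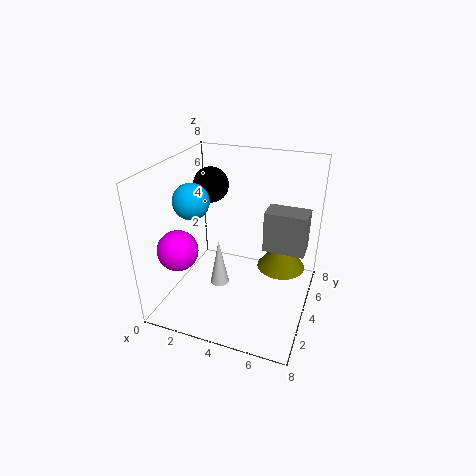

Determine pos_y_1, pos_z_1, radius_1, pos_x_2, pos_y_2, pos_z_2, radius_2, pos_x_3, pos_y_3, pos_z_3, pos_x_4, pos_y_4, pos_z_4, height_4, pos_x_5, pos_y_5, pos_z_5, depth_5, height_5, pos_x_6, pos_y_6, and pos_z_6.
pos_y_1 = 5; pos_z_1 = 6.5; radius_1 = 1; pos_x_2 = 6; pos_y_2 = 6.5; pos_z_2 = 1; radius_2 = 1.5; pos_x_3 = 1.5; pos_y_3 = 3.5; pos_z_3 = 6; pos_x_4 = 3.5; pos_y_4 = 2.5; pos_z_4 = 2; height_4 = 2.5; pos_x_5 = 5; pos_y_5 = 5.5; pos_z_5 = 2.5; depth_5 = 1.5; height_5 = 2.5; pos_x_6 = 2; pos_y_6 = 1; pos_z_6 = 4.5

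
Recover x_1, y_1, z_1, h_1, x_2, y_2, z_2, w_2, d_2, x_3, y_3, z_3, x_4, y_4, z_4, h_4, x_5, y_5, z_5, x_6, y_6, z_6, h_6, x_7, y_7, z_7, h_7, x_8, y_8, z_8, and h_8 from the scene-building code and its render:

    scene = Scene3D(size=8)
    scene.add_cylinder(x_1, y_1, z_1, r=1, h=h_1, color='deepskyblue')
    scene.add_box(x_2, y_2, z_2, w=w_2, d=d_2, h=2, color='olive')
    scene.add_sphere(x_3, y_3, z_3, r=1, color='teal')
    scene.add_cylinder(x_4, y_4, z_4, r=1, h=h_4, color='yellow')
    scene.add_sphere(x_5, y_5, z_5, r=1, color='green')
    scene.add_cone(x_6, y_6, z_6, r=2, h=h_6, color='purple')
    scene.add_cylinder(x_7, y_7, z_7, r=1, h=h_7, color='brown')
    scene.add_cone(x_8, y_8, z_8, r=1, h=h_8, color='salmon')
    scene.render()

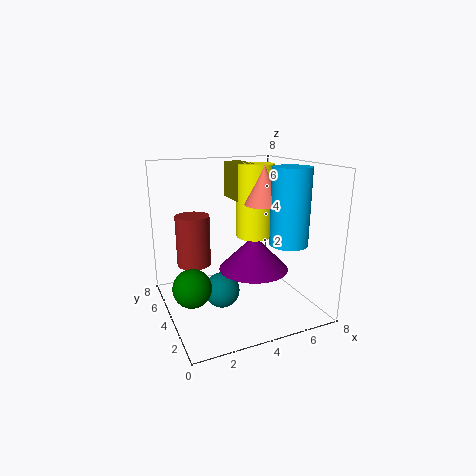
x_1 = 6
y_1 = 2
z_1 = 4
h_1 = 4
x_2 = 4
y_2 = 4
z_2 = 6
w_2 = 1
d_2 = 2
x_3 = 3
y_3 = 4
z_3 = 1
x_4 = 5
y_4 = 4
z_4 = 4
h_4 = 4
x_5 = 1
y_5 = 3
z_5 = 2
x_6 = 5
y_6 = 4
z_6 = 2
h_6 = 2
x_7 = 2
y_7 = 6
z_7 = 2
h_7 = 3
x_8 = 5
y_8 = 3
z_8 = 6
h_8 = 2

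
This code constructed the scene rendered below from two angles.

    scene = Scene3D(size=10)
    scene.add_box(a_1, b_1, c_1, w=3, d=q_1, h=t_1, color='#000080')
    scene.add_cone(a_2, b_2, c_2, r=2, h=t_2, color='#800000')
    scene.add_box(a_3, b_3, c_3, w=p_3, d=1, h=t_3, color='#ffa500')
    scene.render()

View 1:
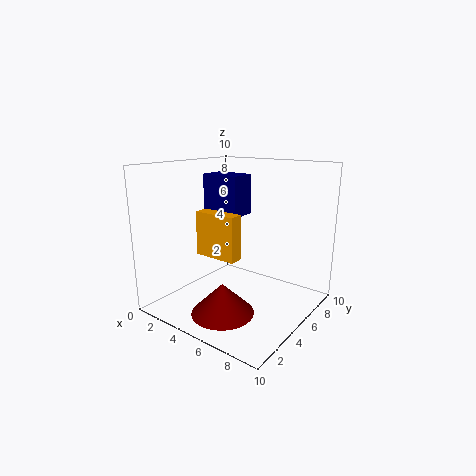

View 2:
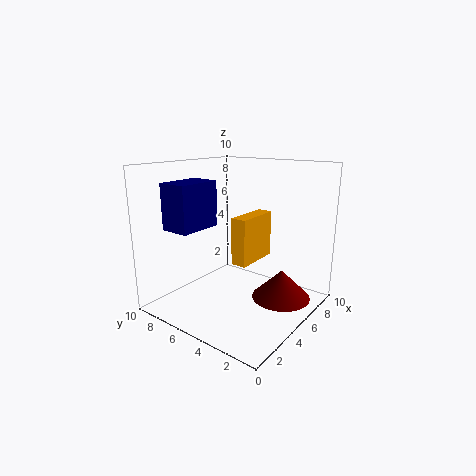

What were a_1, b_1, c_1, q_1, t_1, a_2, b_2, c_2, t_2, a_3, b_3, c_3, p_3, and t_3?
a_1 = 1; b_1 = 6; c_1 = 6; q_1 = 2; t_1 = 3; a_2 = 6; b_2 = 2; c_2 = 1; t_2 = 2; a_3 = 3; b_3 = 3; c_3 = 4; p_3 = 3; t_3 = 3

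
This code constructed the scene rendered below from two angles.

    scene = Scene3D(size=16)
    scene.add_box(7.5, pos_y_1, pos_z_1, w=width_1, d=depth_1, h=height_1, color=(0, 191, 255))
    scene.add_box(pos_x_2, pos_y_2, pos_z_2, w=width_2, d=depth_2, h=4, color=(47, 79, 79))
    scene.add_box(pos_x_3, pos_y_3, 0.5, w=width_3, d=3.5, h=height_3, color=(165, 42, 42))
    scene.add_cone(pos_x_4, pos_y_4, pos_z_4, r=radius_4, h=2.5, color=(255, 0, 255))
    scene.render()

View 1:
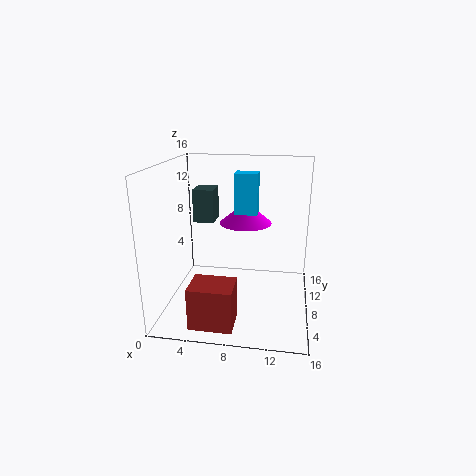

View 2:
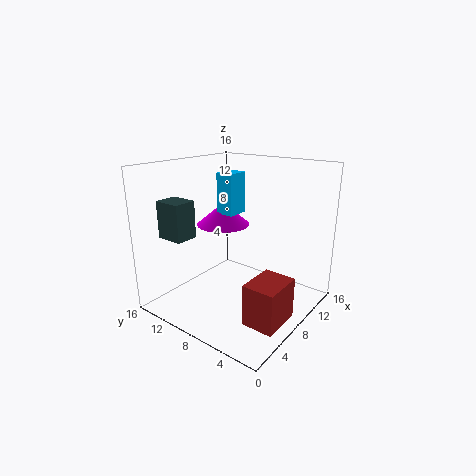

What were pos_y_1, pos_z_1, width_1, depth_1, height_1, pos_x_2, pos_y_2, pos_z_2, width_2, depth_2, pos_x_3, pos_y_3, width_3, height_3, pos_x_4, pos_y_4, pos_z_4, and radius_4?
pos_y_1 = 8.5
pos_z_1 = 10.5
width_1 = 2.5
depth_1 = 2
height_1 = 4.5
pos_x_2 = 2
pos_y_2 = 11
pos_z_2 = 8.5
width_2 = 2.5
depth_2 = 3
pos_x_3 = 4
pos_y_3 = 1
width_3 = 4.5
height_3 = 4.5
pos_x_4 = 8.5
pos_y_4 = 10.5
pos_z_4 = 9
radius_4 = 3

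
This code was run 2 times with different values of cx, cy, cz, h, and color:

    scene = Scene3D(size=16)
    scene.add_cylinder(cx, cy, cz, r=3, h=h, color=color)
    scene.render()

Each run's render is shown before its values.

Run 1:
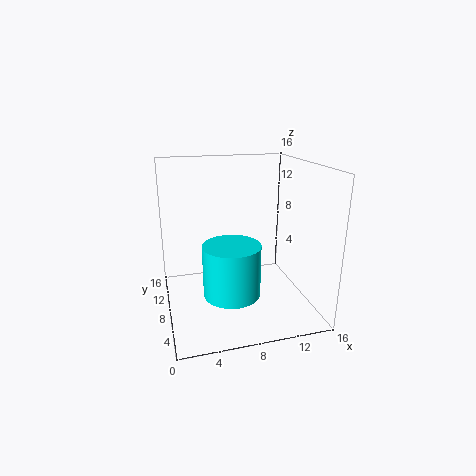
cx = 6.5; cy = 5; cz = 3; h = 5.5; color = 'cyan'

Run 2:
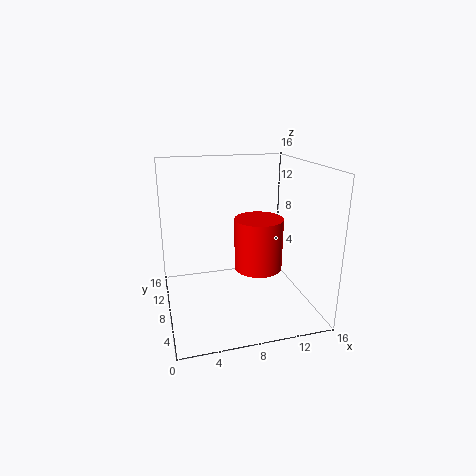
cx = 11.5; cy = 11; cz = 2.5; h = 6.5; color = 'red'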